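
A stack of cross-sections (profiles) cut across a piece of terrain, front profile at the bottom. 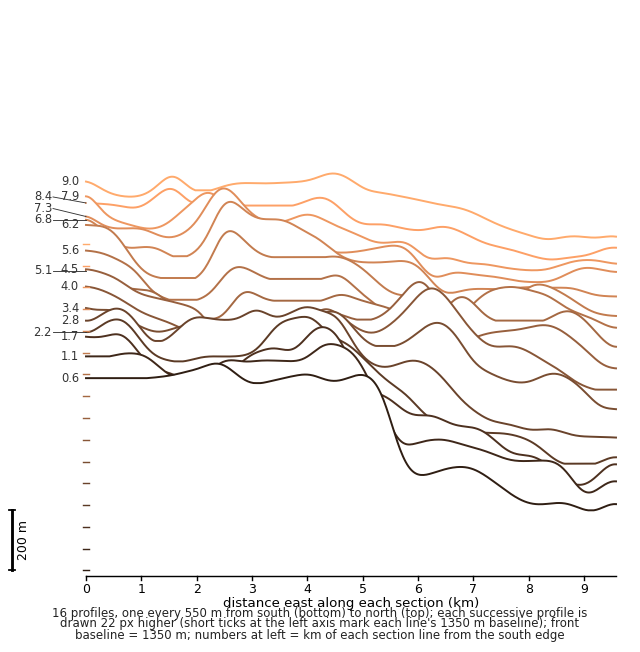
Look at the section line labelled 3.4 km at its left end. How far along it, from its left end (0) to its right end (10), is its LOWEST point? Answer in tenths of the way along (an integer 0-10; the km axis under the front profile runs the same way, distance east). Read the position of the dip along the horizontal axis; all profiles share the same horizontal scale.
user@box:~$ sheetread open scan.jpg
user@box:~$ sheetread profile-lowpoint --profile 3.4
10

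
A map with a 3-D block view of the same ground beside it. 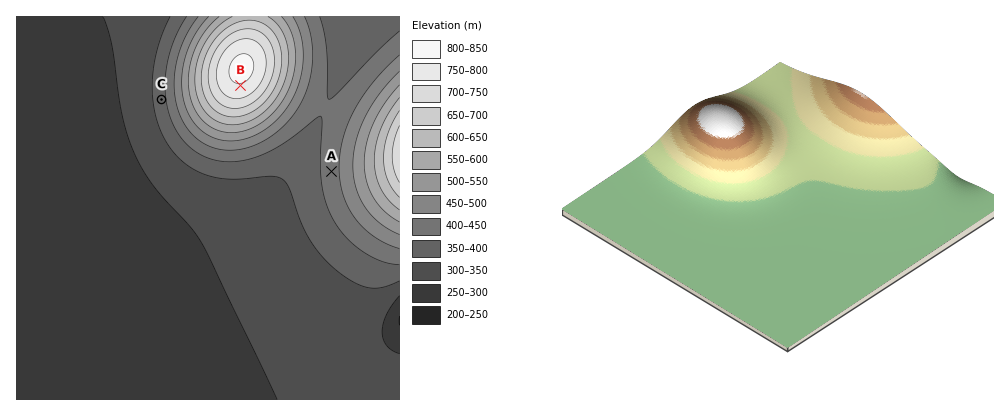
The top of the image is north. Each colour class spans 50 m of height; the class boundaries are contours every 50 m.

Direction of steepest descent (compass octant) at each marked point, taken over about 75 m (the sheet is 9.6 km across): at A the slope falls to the W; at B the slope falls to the S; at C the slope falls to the W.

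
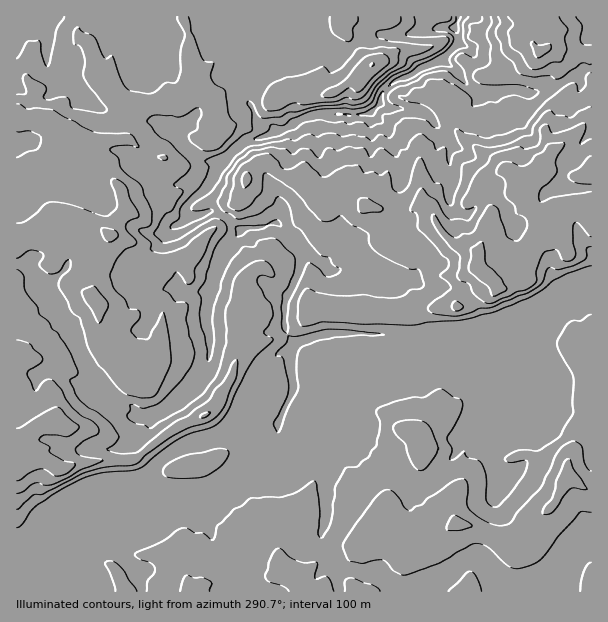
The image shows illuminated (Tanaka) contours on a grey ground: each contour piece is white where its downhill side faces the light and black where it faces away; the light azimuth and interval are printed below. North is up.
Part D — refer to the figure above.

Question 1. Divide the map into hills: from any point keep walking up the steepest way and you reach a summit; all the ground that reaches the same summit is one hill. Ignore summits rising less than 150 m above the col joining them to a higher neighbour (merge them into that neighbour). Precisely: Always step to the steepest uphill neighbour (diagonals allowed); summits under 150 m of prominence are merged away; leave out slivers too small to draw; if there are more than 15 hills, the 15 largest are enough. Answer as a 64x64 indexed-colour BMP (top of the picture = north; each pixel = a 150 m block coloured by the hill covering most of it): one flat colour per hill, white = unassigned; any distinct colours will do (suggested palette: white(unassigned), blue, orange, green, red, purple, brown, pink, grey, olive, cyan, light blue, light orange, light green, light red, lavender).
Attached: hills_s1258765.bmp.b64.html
<image width="64" height="64" href="data:image/bmp;base64,Qk12CAAAAAAAAHYAAAAoAAAAQAAAAEAAAAABAAQAAAAAAAAIAAATCwAAEwsAABAAAAAAAAAA////ALR3HwAOf/8ALKAsACgn1gC9Z5QAS1aMAMJ34wB/f38AIr28AM++FwDox64AeLv/AIrfmACWmP8A1bDFABEREiIiIiIiIiIiIiIiIiIiIiIiIiIiIiIiIiIiIiIiERESIiIiIiIiIiIiIiIiIiIiIiIiIiIiIiIiIiIiIiIRERIiIiIiIiIiIiIiIiIiIiIiIiIiIiIiIiIiIiIiIhERIiIiIiIiIiIiIiIiIiIiIiIiIiIiIiIiIiIiIiIiERESIiIiIiIiIiIiIiIiIiIiIiIiIiIiIiIiIiIiIiIRERIiIiIiIiIiIiIiIiIiIiIiIiIiIiIiIiIiIiIiIjMREiIiIiIiIiIiIiIiIiIiIiIiIiIiIiIiIiIiIiIiMzEzEREREiIiIiIiIiIiIiIiIiIiIiIiIiIiIiIiIiIzMzMRERETMiIiIiIiIiIiIiIiIiIiIiIiIiIiIiIiIjMzMxERERMzIiIiIiIiIiIiIiIiIiIiIiIiIiIiIiIiMzMzMREREzMzIiIiIiIiIiIiIiIiIiIiIiIiIiIiIiIzMzMzEREzMzMzMzIiIiIiIiIiIiIiIiIiIiIiIiIiIjMzMzMzMzMzMzMzMyIiIiIiIiIiIiIiIiIiIiIiIiIiMzMzMzMzMzMzMzMzMyIiIiIiIiIiIiIiIiIiIiIiIiIzMzMzMzMzMzMzMzMzMiIiIiIiIiIiIiIiIiIiIiIiIjMzMzMzMzMzMzMzMzMzMiIiIiIiIiIiIiIiIiIiIiIiMzMzMzMzMzMzMzMzMzMyIiIiIiIiIiIiIiIiIiIiIiIzMzMzMzMzMzMzMzMzMzIiIiIiIiIiIiIiIiIiIiIiIjMzMzMzMzMzMzMzMzMzMiIiIiIiIiIiIiIiIiIiIiIiMzMzMzMzMzMzMzMzMzMyIiIiIiIiIiIiIiIiIiIiIiIzMzMzMzM0REMzMzMzMzMiIiIiIiIiIiIiIiIiIiIiIjMzMzMzNERERDMzMzMzMyIiIiIiIiIiIiIiIiIiIiIiMzMzMzREREREQzMzMzMzMiIiIiIiIiIiIiIiIiIiIiIzMzMzNEREREREMzMzMzMyIiIiIiIiIiIiIiIiIiIiIjMzMzNERERERERDMzMzMzESIiIiIiIiIiIiIiIiIiIiMzMzM0REREREREMzMzMzERERESIiIiIiIiIhEiIiIiIzMzM0REREREREQzMzMzMRERERERESIiERERESIiIiIjMzMzRERERERERDMzMzMzEREREREREREREREREiIiIiMzMzREREREREREMzMzMzERERERERERERERERESIiIiIzMzNEREREREREQzMzMzMREREREREREREREREREiIiIjMzNERERERERERDMzMzMxERERERERERERERERERIiIiMzNEREREREREREMzMzMzERERERERERERERERERESIiIzM0REREREREREQzMzMzMREREREREREREREREREREiIjM0RERERERERDMzMzMzMxERERERERERERERERERERIiM0REREREREMzMzMzMzMzMREREREREREREREREREREREzREREREREMzMzMzMzMzMxERERERERERERERERERERETREREREREMzMzMzMzMzMzMRERERERERERERERERERERRERERERERDMzMzMzMzMzMxERERERERERERERERERERFERERERERERDMzMzMzMzMxEREREREREREREREREREREUREREREREREMzMzMzMzMxERERERERERERERERERERERRERERERERERDMzMzERMzERERERERERERERERERERERFERERERERERERDMzEREREREREREREREREREREREREREUREREREREREREERERERERERERERERERERERERERERERRERERERERERERBEREREREREREREREREREREREREREREzREREREREREREQRERERERERERERERERERERERERERETMzREREREREQzQzERERERERERERERERERERERERERERMzMzM0REREMzMzMREREREREREREREREREREREREREREzMzMzMzNDMzMzMzERERERERERERERERERERERERERETMzMzMzMzMzMzMRERERERERERERERERERERERERERERMzMzMzMzMzMzMREREREREREREREREREREREREREREREzMzMzMzMzMzMRERERERERERERERERERERERERERERETMzMzMzMzMzERERERERVRERERERERERERERERERERERMzMzMzMzERERERERERVVVREREREREREREREREREREREzMzMzMxERERERERERVVVVVVVVVRERERERERERERERETMzMzMRERERERERERFVVVVVVVVVERERERERERERERERMREzMRERERERERERFVVVVVVVVVVREREREREREREREREREREREREREREREREVVVVVVVVVVVURERERZmZmZmYRERERERERERERERERERFVVVVVVVVVVVURERZmZmZmZmYREREREREREREREREREVVVVVVVVVVVVVURZmZmZmZmZmYRERERERERERERERERVVVVVVVVVVVVVVVmZmZmZmZmZhEREREREREREREREREVVVVVVVVVVVVVVVZmZmZmZmZmERERERERERERERERFVVVVVVVVVVVVVVVVmZmZmZmZmYRERERERERERERERFVVVVVVVVVVREREVVWZmZmZmZmZhERERERERERERERFVVVVVVVVVVVERERERZmZmZmZmZm"/>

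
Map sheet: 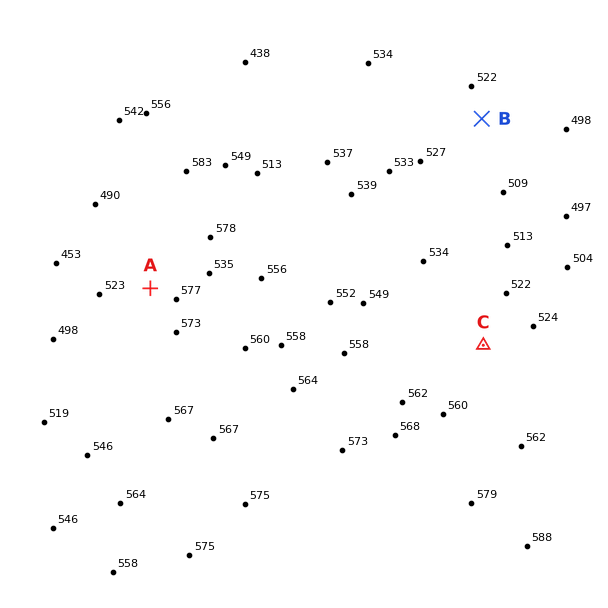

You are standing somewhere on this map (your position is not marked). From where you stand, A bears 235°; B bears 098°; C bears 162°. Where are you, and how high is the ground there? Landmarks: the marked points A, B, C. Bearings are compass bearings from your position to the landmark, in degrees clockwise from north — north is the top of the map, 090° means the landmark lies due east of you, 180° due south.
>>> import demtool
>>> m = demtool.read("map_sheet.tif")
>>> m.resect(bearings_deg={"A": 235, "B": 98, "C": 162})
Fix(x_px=407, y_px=108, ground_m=530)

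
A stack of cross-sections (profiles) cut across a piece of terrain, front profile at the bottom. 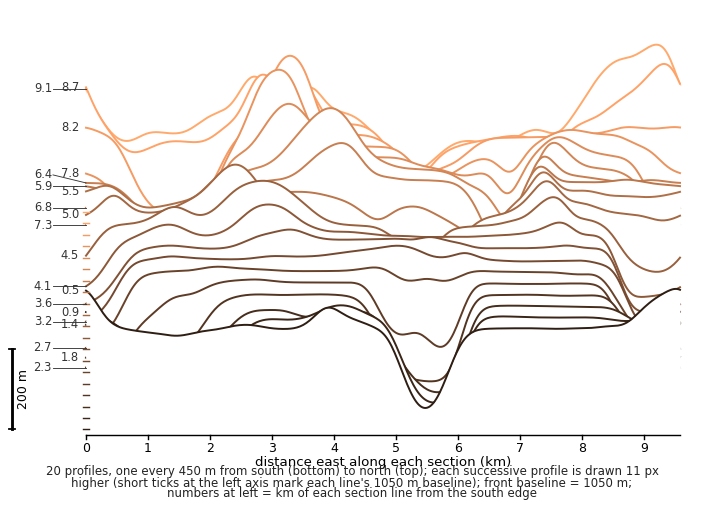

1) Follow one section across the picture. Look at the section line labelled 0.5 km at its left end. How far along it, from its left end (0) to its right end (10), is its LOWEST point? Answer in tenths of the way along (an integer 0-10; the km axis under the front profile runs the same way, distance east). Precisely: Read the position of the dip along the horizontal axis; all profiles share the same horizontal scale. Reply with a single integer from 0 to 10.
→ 6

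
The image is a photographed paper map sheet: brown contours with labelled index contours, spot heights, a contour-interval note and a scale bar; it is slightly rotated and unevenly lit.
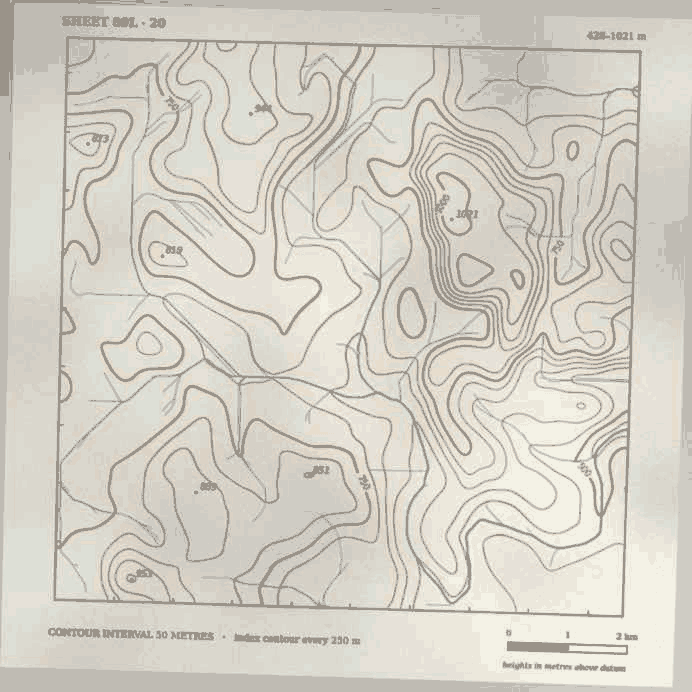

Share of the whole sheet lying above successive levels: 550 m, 95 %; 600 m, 88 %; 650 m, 80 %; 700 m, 66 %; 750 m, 41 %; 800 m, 23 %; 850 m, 12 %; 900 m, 6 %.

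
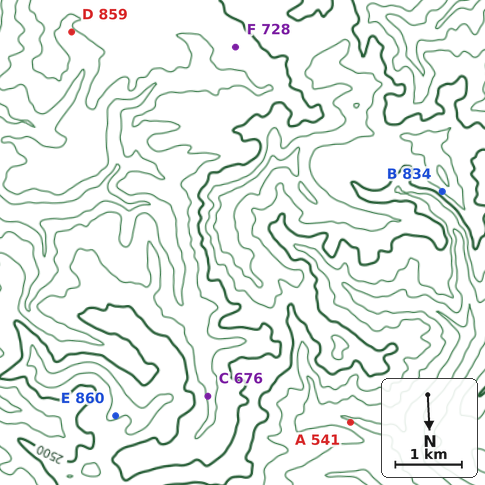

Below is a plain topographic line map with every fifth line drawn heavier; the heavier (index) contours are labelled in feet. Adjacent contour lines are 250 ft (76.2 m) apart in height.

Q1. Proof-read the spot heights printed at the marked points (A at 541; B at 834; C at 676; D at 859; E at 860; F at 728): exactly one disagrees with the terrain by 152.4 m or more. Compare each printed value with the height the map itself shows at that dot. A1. D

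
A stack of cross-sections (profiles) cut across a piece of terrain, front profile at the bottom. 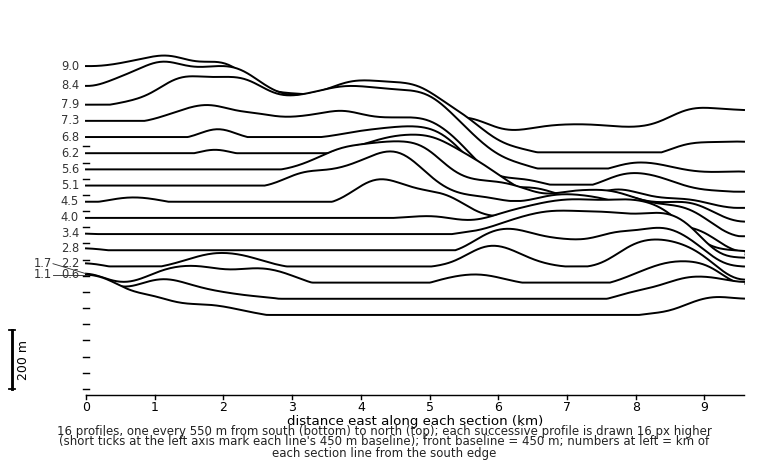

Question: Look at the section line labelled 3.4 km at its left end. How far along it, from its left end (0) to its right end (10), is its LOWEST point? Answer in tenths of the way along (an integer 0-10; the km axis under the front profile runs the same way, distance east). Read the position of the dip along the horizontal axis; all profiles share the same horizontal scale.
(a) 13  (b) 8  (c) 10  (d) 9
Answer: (c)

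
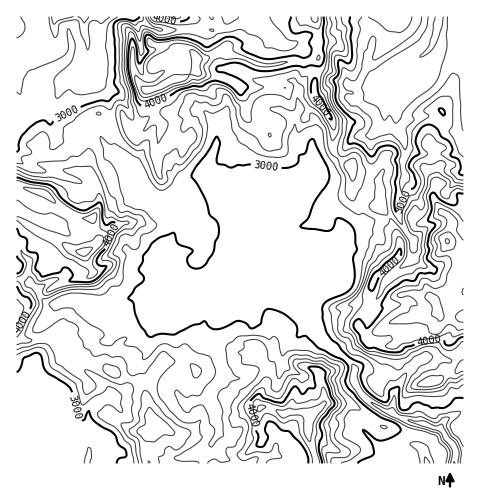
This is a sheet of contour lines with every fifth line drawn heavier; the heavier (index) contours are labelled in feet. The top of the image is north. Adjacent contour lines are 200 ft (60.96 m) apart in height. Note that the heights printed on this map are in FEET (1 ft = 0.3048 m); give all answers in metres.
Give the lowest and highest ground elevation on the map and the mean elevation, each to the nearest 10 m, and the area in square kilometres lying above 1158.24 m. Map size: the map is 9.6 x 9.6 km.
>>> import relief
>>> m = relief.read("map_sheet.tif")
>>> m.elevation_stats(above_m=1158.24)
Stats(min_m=630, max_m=1470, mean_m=1010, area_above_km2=18.7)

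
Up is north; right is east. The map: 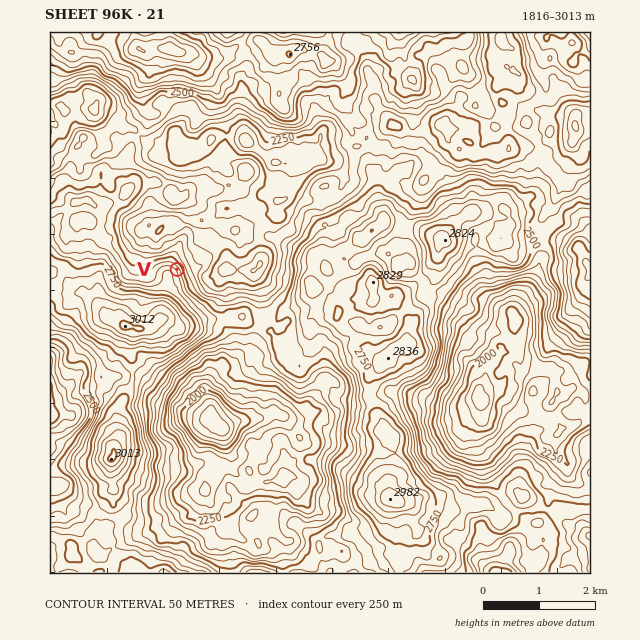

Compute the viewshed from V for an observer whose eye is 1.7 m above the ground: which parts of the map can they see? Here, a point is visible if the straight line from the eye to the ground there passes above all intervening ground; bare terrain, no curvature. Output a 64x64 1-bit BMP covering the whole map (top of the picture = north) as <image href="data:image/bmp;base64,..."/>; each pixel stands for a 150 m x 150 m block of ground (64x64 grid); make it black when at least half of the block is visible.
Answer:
<image width="64" height="64" href="data:image/bmp;base64,Qk0+AgAAAAAAAD4AAAAoAAAAQAAAAEAAAAABAAEAAAAAAAACAAATCwAAEwsAAAIAAAAAAAAA////AAAAAAAAAAAAAAAAAAAAAAAAAAAAAAAAAAEAAAAAAAAAAAAAAAAAAAAAAAAAAAAAAAgAAAAAAAAAAAAAAAAAAAAQAAAAAAAAAB8AAAAAAAAAP4AAAAAAAAA/gAAAAAAAAD+AAAAAAAAAf8AAAAAAAAB/gAAAAAAAAD4AAAAAAAAAPwAAAAAAAAB/AAAAAAAAAD8AAAAAAAAAHgAAAAAAAAAOAAAAAAAAAAwAAAAAAAAADAAAAAAAAAAMAAAAAAAAAAwAAAAAAAAUHgAAAAAAABw/AAAAAAAABj+AAAAAAAAOOAAAAAAAAA5gAAAAAAAELsAAAAAAAf5/wAAAAAAA///EAAAAAAB//gAAAAAAAD/+AAAAAAAAP/4EAAAAAAB//gQAAAAAAe/+AAAAAAAB/34AAAAAAAH//wAEAAAAAf//GAYAAAAA//+UAAAAAAf8X74AAAAAH/c+dgAAAAD//542AAAAAP//H34AAAAAfH9/ngAAAAAwA/8OAAAAAAADAw4AAAAAAAADHAAAAAAAAAv8AAAAAAAAD/QAAAAAAAAP/AAAAAAIAH/wAAAAADz//fgAAAAAd//x8HAAAAB3/+Dg9AAAAP//4PD8AAAB//fg8PBAAAP/++Hh4EAGB//78cHAAH5////5gcAA/P5/gccBwAD93gABgAHAAPn2AAAAAeQAaw=="/>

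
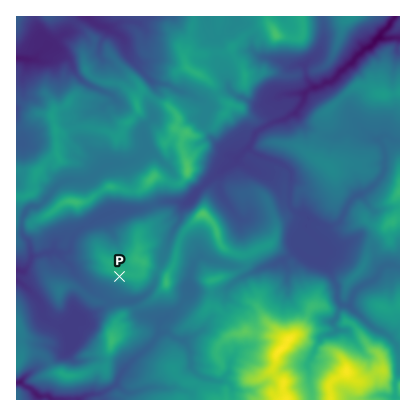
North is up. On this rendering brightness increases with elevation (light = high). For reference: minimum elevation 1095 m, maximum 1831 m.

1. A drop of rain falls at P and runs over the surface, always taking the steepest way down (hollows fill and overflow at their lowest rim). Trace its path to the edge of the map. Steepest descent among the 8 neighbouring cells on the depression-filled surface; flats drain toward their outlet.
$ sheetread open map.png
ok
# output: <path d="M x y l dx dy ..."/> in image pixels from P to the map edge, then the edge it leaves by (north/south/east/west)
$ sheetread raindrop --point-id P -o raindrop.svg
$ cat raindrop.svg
<path d="M120 276l0 6-14 14-6 0-10-6-16-16-2-6-14-16-4 0-4 0-2 0-4 0-6 4-4 0-2 0-4 8-6 8-6-2"/>
exit: west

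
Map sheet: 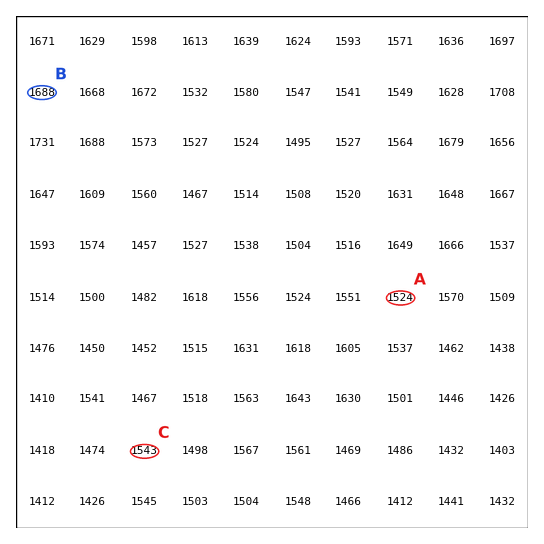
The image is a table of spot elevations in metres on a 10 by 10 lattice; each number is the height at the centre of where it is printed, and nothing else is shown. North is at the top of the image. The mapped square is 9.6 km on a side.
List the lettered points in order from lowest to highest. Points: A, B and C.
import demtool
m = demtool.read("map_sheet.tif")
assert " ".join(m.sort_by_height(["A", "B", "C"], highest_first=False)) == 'A C B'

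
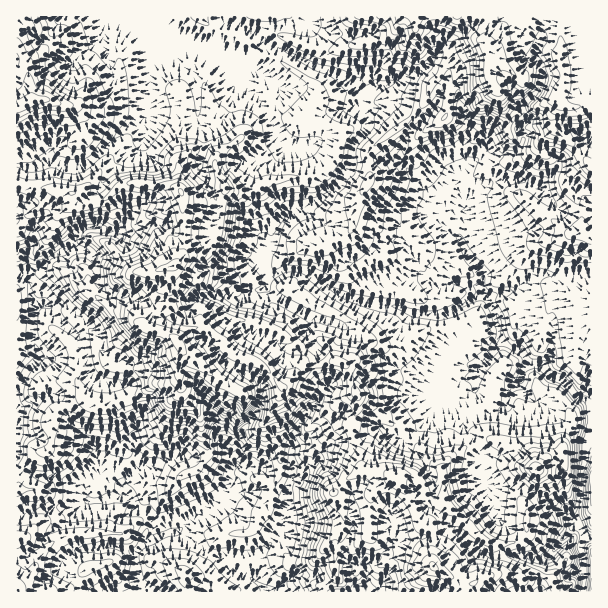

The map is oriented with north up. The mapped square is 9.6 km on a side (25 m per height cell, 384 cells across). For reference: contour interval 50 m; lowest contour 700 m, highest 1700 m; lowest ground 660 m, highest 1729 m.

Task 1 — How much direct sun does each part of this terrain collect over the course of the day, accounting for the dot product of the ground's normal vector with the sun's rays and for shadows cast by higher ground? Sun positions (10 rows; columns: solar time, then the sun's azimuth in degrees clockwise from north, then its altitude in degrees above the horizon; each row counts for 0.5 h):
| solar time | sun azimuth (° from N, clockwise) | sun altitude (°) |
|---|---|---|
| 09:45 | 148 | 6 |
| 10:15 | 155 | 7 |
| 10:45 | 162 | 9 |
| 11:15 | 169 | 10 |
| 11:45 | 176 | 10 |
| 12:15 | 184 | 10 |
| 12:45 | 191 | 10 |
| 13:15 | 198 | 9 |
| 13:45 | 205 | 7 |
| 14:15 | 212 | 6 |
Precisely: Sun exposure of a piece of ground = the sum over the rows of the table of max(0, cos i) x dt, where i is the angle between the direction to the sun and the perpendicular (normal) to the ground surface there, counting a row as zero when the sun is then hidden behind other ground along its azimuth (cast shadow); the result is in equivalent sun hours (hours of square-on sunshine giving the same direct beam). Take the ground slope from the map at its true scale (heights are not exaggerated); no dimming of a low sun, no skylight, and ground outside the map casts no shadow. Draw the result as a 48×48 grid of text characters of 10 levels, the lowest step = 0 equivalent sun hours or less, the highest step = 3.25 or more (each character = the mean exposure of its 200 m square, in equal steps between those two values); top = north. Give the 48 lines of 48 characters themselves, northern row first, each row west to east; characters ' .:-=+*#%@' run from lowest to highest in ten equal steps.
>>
-.    ....:::-=-..-+==::::-*%%#+*=*%%*-..::-::::
.:  .    .::::-==:  ::   ..:.::#=***#-   .--:.::
.  ..     .:::.:::-: .==. .:=+#*%##*-+=...:: .::
.       ...... .....:. .=###*#*#@%-.-=-::. :-..:
.       ..      ....:::.  -*++=*+= :--::-. .--::
        ..        ....::.  .---:...=-:=:.*+. .:.
                    .......... ...=:-+#*=##  ::.
-#%*--:             .....::  .. .-=.:*#@@%=+*-:=
@%##*=-:            .:.::.      .+.:=*@@@#*+*@@@
#**++-::            .:--::...  :*:*@@**#*:=-+-+#
==--:-:           :-:.:-::.-. =#=#@%*=+=*#.=@%: 
=:  ..           .::.   ...::-===+=====:--=#+#+ 
                .         =:.   -=---:.:-+*##:+=
                     .:--==  .::.--:::--:.:+-:+#
+--:..  -*##=:  .-:-=*##%*. .++=-::::-:..   :=-*
-:==-::==-:.:=:..=#*#+==-  :-==--:::::::-+-  =--
=*+=%@%*-. .:---.-=+==:  ..:----..:::::::-+-  ..
:#+#%+       .::.--:-:    .:--::...:::::::-=-   
%**%-::       ..:=-...    .-=--::....-::::..:-+=
#=%:  :+        ++.   .:-=++=-..:-::.:-:::-+####
##-          .+*=.    .=*+-:--=-::::: =----++**#
:--=.  ::-++++-.:        :-=--::::::==:-:-=:::::
.-+*+. .*##*+++=.          .:.:..... .:=+-.::.  
.-=+#%= .  --=         .     .-=-:::-: ...::::..
:. .:#@*:   .                   .:--    -:::::::
::. -:=**=                          ..:..-::::::
::-:.-.-*%@#-  ..    .         . ::::.:: ==:-:::
:.=-:.:.*#@%+-  ..       .   :::--::....  :--:::
=..:..-.:=+-=+-. .:.      . . :--::..::    :.::-
-    .-*+=::-=%+   =+   -#@+--........  ..   --=
: :::  :---:-++@*:  += ===-:  :  ..... ..     :=
:=:.:.   .#%++=#@%*:=-***=.-::      .. ..      =
:.  -=--=#@*%@#=@@@@=*%%+.-+#=        ..       .
:..-+#%@##++@@@+#@@*:@%+.=-.-                 .:
.:---*%##*-=%@%##@@=%@%==---.                 ::
. .::-+++-=#%###:##%@#-=--..          .:.     ..
.--===-==-+*=::===+##+::-:           ....    :. 
.*##*=-:-=::   -+-:.:-:::           :....:..:=: 
  .---::-:...:+*=:::.:--.  .=-:.:. .   ..=%@*+=.
::::...::---:*#*+::-:-:....--.+#--        .###-.
+++:      -=**+=:.. .-::=++---===:::       .-+-.
           =+=-.  ..::::-==-:--:-. -=     .. :::
  .       -:..     .--:...:-::::::. .:    :-=. :
:: .=++++*:    .:-===: .  -=:--:..        --.   
= :=-    -      -===-. ..=++%%+:.       .::.    
  :.   .::-:.    :::-:::+#-*==-=...          .-.
 :. .-=*=:-=-::.  .--=+:::+-###=++#=.  .:. :   .
.:  .-++*--=*+-==.  -=-=-:@#*==:+##*+--*+***=.::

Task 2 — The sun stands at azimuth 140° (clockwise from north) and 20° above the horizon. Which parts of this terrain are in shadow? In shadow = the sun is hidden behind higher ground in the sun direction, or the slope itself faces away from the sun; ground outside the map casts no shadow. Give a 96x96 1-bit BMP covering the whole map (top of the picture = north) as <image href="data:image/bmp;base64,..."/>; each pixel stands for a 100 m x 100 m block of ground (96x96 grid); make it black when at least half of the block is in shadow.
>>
<image width="96" height="96" href="data:image/bmp;base64,Qk2+BAAAAAAAAD4AAAAoAAAAYAAAAGAAAAABAAEAAAAAAIAEAAATCwAAEwsAAAIAAAAAAAAA////AAAAAAAAAAAAAAAAAAAAAAEAAAAAAADwAQAAAAMAAAAAAAPgAAAAAAsAAAAAAAOAAIAIAMMAAAAAAAAAgMAPj8MAAAAAAAPIAPgPn+MAB4wAAAPAAPgAAPMAAwwAAAfgAPAAAHcMAAAAAAfwgHAAAHMGAAAAAAfwgAAA4B6DwAAAAA/4AAAAAAwA4AAAAA/4AAAAAAMAABAAAA/wAAAAAAIAAAAAAA/gAAAAAAYAAAAAAA/AAAAAAAcAAAAAAA/AAAAAAAcAAAAAAA/wAAAAAAcAAAAAAAf4AAIAAAcAAAAAAAf8AAIAAAMAAADAAAf+AAAAAAMAAADgAAf/AEAABAeAAAB4AAf/B+YAPgfAAAAAAAf/B+8APgPAAAAAAAf/B4+Af4HgAAAAAAf+Bw+Af+DgAAAAAAIAAAAAf/DAAAAAAgAAAAAAf+DAAAAAAwEAAAAA4cBgAAAAAYGAAAAAAABgAAAAAcDAAAAAAABwAAAAAMBgAAAAAAA4AAEAAGAwAAAAAAQAAAHAAGAQAAAAIADAAAgAAGAPAAAAEADgAAwAAGAPAAAAHGBgAA+AAAACAAAADMBwAA+AAAAAAAAADgA4AA+AAAAAAAACDgAIAAwAAAAwAAADAEAAAAOAAAM8AAABgEAAAAOAAAA4AAABwAAAAAAAAAACAAAAAAAAAQAAAAAwAAAAAAAAAAAgAABwAAAAAAAAAAAgAABAAAAAQAAAACAEAPAAAD+AQAAAAGAED+AAAAHgAAAAAOQEH4AAAAB4AAAAAfAH3gAAAAAcAAAAAeAHAAAAAAAAwAAAA4AAAAAAAAAAAAAAAwAAADAAAAAAAAAABwAAADwAAAACAAAAB+AAAA4AAAAAAAAGx/4AAAAAAAAAAAAH//8AAAAAAAAAAAAB//8AAAAAAAAAAAAQ3/8AAAAAAAAAAAAAD/8AAAAAAAAAAAAAP//AAAwAAAAAAAAAP//AAAQAAAAAAACAD/+AAAAAAAAAAAAAADgAAAAAAAAAAAAAAA4AAAAAAAAAAABAAAeAAAAwAAAAAAAAAAAAAAAIAAAAAAAABgAAAAAOAAAAAAAA54AgQAAHAAAAMAAf8//wwAADwAAAIEAZ+//gAAADwAAAAGAA/f/gAAABwAAAADAADf/BgAAAgAAAADAABf/hgAAAAAAAAAAAAP/xgAAAwAAAGAAAAB/9wAAA4AAADAAAAA/7wAAA8EAADgAAAAAAAAAAeCAABwAAAAAAAAAAODgABgAAAAAAAAAAEBwABwAAAAAAAAAAAA4AAQAAAAAAAAAAAAcABAAAAAAAAAAAACMIBwAAQAAAAAAAADEAB4AIYAAAAAAAADAwA4AAYAAAAAAAADg4A8AAIAAAAAAAADg4AcAAAAAAAAAAADw8AYAAAAAAAAAAAA48AYAAAAAAAAAAAAY8AAAAAAAAAAAAAAI4AAAAAAAAAAAAAAAwAQAAAAAAAAAAAQAAAIAAAAAAAAAAAIA4AAAAAAAAAAAABEA8AAAAAAAAAAAAAAAYAAAAAAAAAAAAAAAAAAA="/>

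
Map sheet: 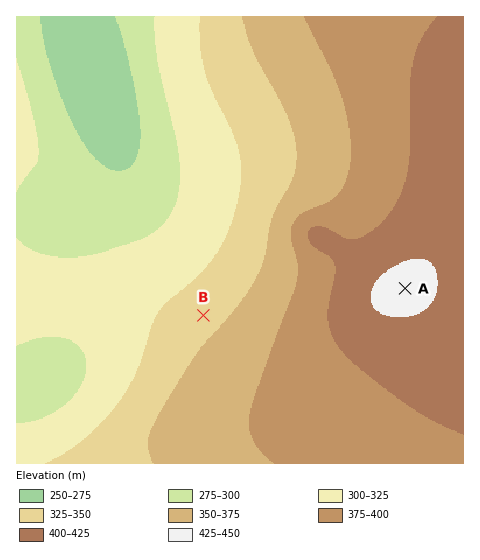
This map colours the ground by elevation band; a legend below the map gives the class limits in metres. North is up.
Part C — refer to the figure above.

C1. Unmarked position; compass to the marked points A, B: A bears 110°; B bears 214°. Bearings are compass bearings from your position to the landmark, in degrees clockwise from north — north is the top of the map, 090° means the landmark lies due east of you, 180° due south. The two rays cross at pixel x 258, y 235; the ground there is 340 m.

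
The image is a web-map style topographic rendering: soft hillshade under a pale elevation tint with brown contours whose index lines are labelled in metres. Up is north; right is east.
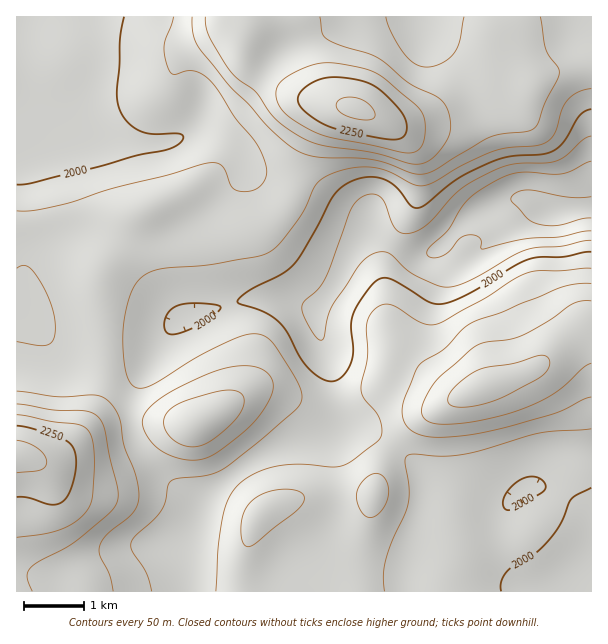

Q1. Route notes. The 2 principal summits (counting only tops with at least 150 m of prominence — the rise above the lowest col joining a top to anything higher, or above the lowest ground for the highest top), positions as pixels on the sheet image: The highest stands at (356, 108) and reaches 2309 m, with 246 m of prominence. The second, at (482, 387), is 2221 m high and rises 180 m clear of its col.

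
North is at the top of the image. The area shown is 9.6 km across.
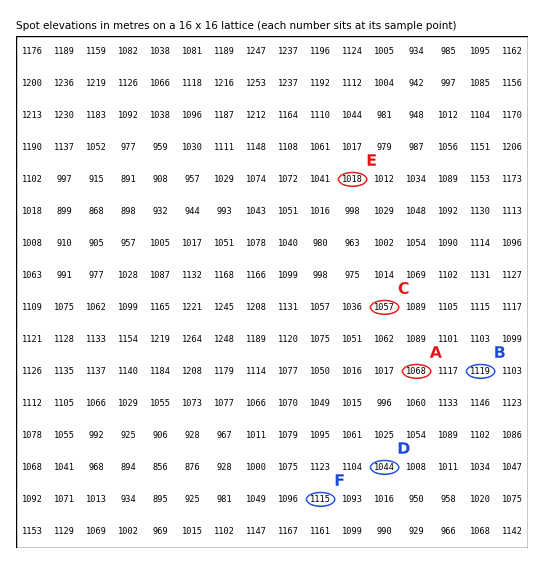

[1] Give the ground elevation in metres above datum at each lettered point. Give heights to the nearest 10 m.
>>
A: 1070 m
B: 1120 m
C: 1060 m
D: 1040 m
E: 1020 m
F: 1120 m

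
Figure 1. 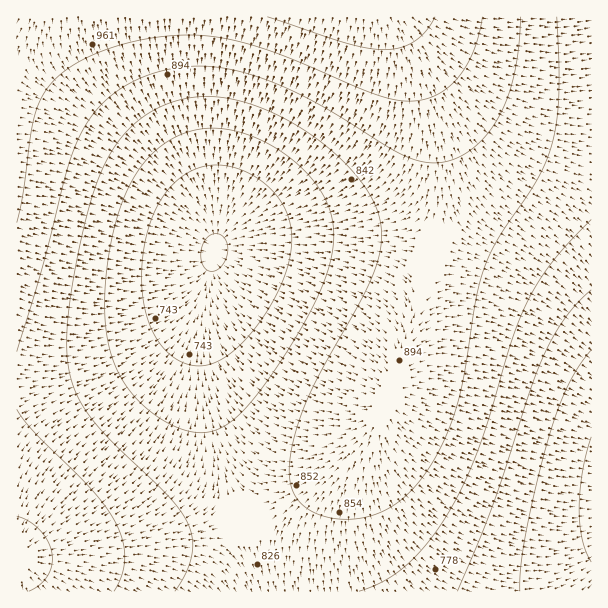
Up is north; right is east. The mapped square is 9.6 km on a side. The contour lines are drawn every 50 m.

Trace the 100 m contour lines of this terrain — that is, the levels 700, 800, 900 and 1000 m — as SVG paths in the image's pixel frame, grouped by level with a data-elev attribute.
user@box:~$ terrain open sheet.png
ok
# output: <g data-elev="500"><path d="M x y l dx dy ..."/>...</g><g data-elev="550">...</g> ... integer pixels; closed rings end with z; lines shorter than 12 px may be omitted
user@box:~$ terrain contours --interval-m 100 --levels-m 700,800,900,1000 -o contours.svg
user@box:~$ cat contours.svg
<g data-elev="700"><path d="M520 591l1-25 5-33 11-50 12-46 9-29 10-22 11-20 12-16"/><path d="M209 271l-5-4-2-4-1-14 6-12 5-3 6 0 4 2 5 6 1 6-1 7-3 8-5 5-6 3z"/></g><g data-elev="800"><path d="M359 591l25-10 21-15 21-22 20-27 16-30 15-35 13-36 22-75 15-38 11-21 14-20 39-43"/><path d="M195 432l-19-5-21-12-18-16-15-19-9-20-6-22-2-26 0-30 5-34 8-33 10-26 13-22 17-18 18-12 21-7 22-2 21 4 23 9 22 13 19 16 14 16 10 18 5 18 0 21-6 29-12 31-22 39-29 43-19 24-17 15-16 7z"/></g><g data-elev="900"><path d="M114 591l8-16 3-17-2-18-8-18-9-15-12-15-60-60-17-23"/><path d="M17 352l24-79 24-95 9-29 9-19 10-16 12-13 15-12 26-13 28-8 30-2 30 4 33 10 35 15 29 16 56 36 18 9 20 6 19 0 17-6 15-10 13-14 11-17 8-20 7-23 4-25 2-30"/></g><g data-elev="1000"><path d="M267 17l81 27 20 4 16 2 17-2 13-7 12-10 9-14"/></g>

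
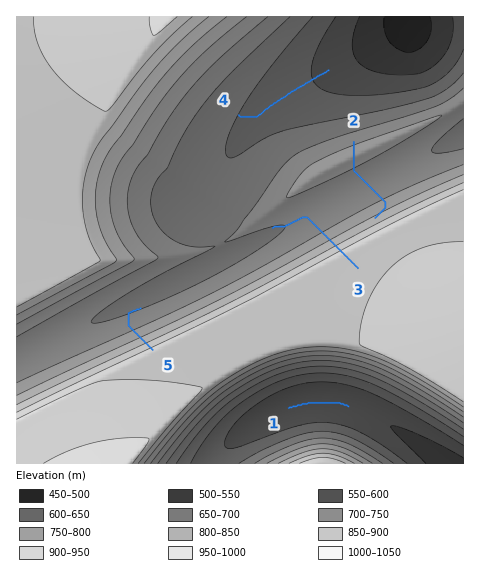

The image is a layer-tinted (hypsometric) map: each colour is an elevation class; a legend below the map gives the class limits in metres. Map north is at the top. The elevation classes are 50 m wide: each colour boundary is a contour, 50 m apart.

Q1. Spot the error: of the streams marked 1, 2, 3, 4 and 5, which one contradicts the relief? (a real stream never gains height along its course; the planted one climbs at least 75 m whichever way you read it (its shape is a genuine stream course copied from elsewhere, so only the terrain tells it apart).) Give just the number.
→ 2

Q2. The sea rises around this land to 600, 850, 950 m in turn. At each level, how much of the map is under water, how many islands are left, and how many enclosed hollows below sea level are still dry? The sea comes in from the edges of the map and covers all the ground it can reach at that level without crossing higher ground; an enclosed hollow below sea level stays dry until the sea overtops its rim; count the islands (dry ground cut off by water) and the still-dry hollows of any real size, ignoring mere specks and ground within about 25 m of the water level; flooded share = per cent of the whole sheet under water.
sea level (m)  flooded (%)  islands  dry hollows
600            10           0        0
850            59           0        0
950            84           0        0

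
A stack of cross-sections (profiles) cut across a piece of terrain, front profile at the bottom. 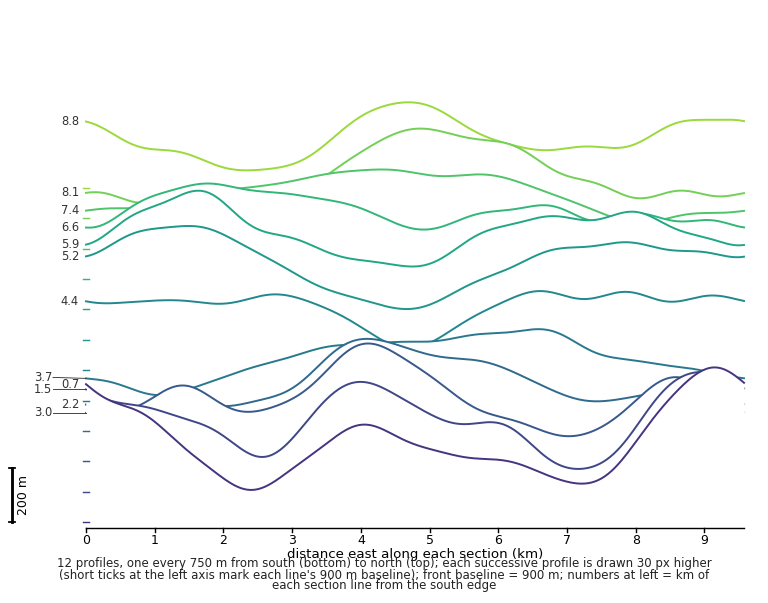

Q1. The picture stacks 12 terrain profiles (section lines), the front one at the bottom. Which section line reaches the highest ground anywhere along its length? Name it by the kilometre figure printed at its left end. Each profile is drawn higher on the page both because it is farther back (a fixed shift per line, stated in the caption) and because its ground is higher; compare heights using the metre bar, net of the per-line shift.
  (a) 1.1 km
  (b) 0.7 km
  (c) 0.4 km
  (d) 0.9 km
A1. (b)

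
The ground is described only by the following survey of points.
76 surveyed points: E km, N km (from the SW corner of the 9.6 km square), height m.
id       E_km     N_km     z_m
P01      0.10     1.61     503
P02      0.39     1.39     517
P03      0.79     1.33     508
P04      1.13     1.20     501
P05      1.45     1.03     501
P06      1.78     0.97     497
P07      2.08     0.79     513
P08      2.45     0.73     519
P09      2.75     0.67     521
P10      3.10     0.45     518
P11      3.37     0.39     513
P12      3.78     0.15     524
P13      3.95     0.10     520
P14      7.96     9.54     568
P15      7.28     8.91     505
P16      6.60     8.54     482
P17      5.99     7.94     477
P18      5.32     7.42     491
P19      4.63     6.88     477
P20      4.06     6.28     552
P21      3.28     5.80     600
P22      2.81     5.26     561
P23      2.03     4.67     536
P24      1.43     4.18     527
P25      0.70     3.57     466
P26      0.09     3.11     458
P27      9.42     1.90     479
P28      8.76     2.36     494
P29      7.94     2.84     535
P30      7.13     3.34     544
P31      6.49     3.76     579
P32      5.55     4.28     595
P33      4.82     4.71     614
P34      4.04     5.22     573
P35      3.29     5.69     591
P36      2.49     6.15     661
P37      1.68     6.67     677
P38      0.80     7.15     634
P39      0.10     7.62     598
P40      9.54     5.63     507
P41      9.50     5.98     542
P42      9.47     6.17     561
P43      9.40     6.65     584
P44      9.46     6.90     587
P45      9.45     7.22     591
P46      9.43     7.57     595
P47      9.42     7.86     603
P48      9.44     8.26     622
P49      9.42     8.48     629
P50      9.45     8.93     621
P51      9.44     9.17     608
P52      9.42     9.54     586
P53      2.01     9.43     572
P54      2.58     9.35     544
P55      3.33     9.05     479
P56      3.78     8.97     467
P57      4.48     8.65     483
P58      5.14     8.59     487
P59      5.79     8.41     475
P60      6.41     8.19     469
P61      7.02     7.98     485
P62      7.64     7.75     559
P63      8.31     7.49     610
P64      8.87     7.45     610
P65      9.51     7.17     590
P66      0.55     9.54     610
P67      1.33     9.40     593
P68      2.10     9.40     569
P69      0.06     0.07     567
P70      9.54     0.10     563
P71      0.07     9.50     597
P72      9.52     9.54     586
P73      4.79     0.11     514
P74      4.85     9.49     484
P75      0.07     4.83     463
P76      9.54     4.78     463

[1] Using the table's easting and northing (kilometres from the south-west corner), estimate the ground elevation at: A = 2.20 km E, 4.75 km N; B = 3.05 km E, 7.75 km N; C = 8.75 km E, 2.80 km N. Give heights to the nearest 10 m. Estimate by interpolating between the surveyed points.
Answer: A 540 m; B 510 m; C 470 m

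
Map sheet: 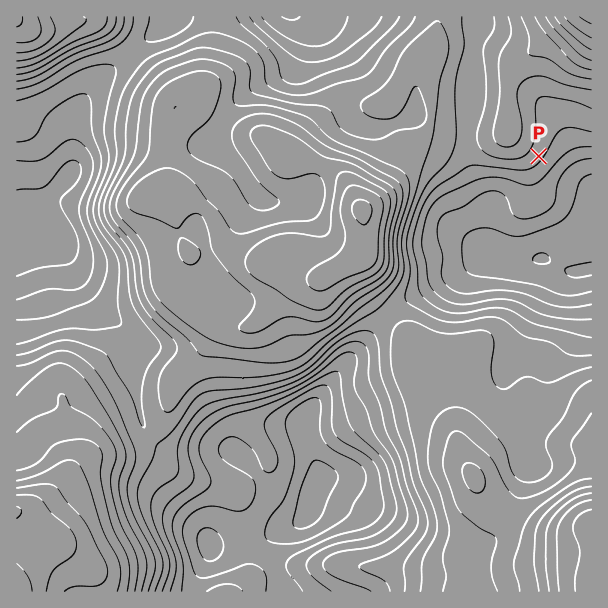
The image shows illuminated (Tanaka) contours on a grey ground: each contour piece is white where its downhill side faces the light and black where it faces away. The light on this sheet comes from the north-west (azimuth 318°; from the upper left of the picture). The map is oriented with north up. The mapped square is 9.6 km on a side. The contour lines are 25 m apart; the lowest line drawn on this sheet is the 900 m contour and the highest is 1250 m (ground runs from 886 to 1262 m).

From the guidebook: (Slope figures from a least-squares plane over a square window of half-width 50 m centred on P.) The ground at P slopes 6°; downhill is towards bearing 125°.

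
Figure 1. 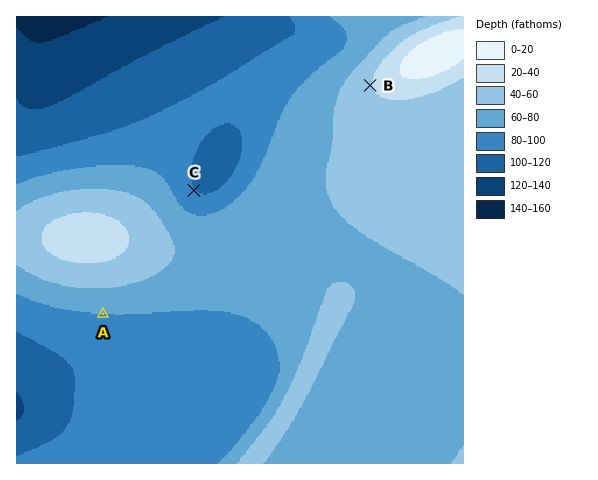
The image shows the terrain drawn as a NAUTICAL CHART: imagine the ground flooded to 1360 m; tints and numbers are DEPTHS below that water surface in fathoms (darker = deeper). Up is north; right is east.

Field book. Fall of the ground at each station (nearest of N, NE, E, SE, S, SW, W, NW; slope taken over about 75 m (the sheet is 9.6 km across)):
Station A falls S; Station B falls W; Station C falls NE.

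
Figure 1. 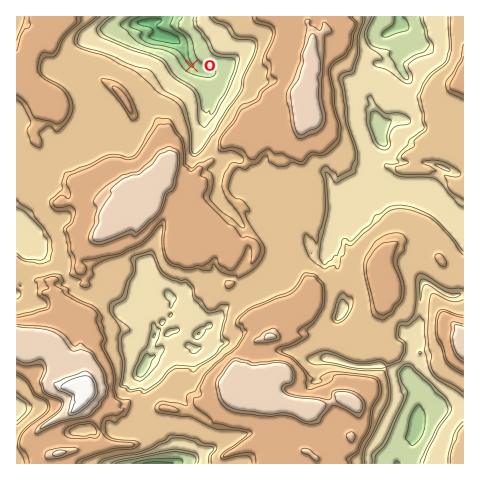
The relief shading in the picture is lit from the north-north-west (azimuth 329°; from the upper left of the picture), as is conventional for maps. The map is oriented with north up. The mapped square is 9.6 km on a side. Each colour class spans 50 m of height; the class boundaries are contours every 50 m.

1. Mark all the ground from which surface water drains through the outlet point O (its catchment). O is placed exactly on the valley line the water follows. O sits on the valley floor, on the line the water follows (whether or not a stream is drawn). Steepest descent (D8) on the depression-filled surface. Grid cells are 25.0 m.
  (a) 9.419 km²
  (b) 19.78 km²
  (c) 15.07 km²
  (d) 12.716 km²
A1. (a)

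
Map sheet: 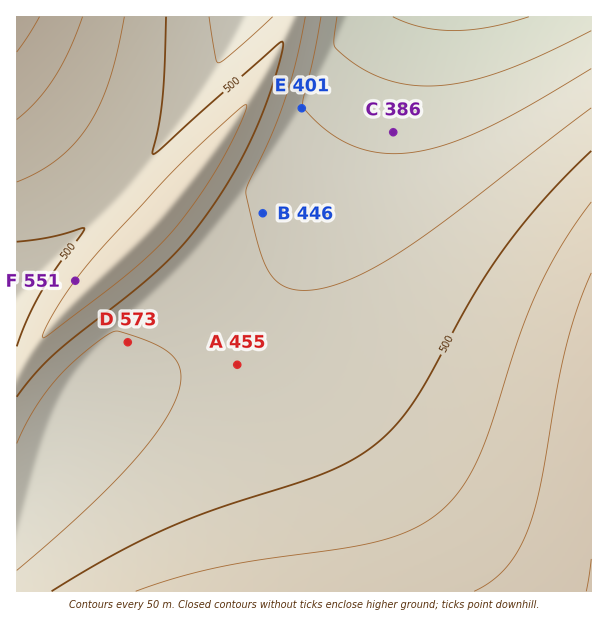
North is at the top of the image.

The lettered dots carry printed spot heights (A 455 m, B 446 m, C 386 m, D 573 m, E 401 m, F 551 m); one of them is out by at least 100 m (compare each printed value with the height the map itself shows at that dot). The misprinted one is D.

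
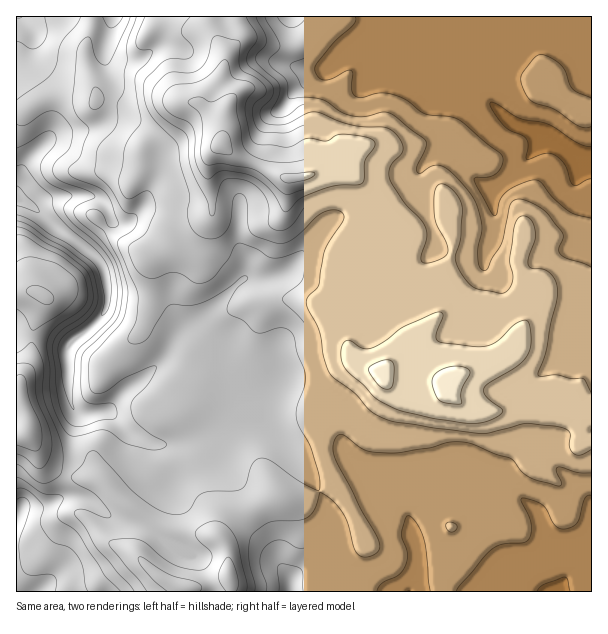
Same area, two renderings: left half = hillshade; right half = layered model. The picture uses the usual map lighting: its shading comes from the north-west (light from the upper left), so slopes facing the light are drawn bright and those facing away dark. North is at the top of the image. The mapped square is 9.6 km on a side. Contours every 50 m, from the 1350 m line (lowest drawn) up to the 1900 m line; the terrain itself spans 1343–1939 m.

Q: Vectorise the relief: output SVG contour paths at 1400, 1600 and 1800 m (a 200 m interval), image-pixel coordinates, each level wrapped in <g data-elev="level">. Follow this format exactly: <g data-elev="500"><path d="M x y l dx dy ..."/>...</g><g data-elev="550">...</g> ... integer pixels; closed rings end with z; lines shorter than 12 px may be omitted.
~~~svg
<g data-elev="1400"><path d="M537 591l6-6 21-8 4 2 2 12"/><path d="M591 179l-13 6-5 0-3-4-6-17-6-7-6-3-7-1-19 6 2-13-1-6-5-5-11-4-7-5-9-12-5-10 2-2 5 2 24 15 28 6 29 18 13 4"/><path d="M17 166l6-1 3 2 12 16 13 12 3 14 4 7 13 13 24 20 10 12 5 12 1 15-1 16-5 10-3 1 2-19-4-21-6-11-26-20-18-10-20-14-13-5"/></g><g data-elev="1600"><path d="M255 591l0-7-6-27 0-14 2-7 10-9 9-5 29-2 9-3 7-8 5-16 12 7 11 13 5 11 6 24 3 6 5 3 6 0 6-2 5-4 1-6-3-9-16-26-27-54 0-13 2-6 3-2 6 1 18 13 14 3 24 0 30-4 21-6 16 1 27 11 15 4 13 15 8 5 27 8 3-1 1-2-6-12 0-3 2-1 20 6 13 0"/><path d="M449 531l3 1 3-1 2-3 0-3-5-3-5 1-1 4z"/><path d="M17 464l5 3 14 14 9 2 8-3 8-6 2-16-3-20-16-40-1-11 1-19-3-12-5-9-4-5-15 11"/><path d="M17 309l7 6 8 15 3 0 33-22 8-9 2-9-1-8-3-5-18-14-26-6-6 1-7 4"/><path d="M591 267l-30-12-2-6 4-12-2-6-18-21-13-8-11-3-6 2-3 3-9 40-9 14-4 11-3 2-3-1-3-6-1-12 4-27-6-22-15-21-17-15-10-2-14 8-3-1 0-7 9-19-1-6-30-24-6-3-8-1-16 5-11-1-12-3-15-11-6-3-13-2-17 2-3-1 0-14-2-4-14-12-3-5 0-4 10-9 1-5-15-28"/><path d="M91 108l4 2 4-2 5-7-1-8-7-6-3 1-3 8-1 8z"/><path d="M136 17l-9 27 0 16-3 12 0 17-7 15 0 19-4 8-15 16-3 23 2 6 14 14 12 20 5 3 7 1 2 4 0 6-3 4-15 11-2 4 21 53-2 24-8 16 0 5 3 2 4 1 11-4 19-31 5-4 19 1 14-4 24-13 15-12 5-1 0 3-10 9-5 8-4 9-1 6 4 4 13 6 8 9 5 3 6 0 12-4 7-1 6 2 5 5 4 18 7 16 1 8-1 10-7 20 0 12 2 7 12 23 7 24 2 12-2 6-19-10-29-20-10-3-5 2-3 4-6 19-4 6-8 2-30 1-6 5-11 15-7 2-7 0-14-4-18-12-12-10-31-35-3-2-5 0-3 4-5 10-10 9-1 5 5 4 20 12 12 14 3 7-6 2-24-9-5 1-1 5 11 13 11 21 37 42"/></g><g data-elev="1800"><path d="M466 423l20-1 10-5 6-4-1-5-15-12-2-7 5-6 28-17 10-10 3-8 1-9-1-13-3-6-5 1-6 2-19 19-14 5-39-4-7-2-1-3 0-5 7-18-3-3-8 2-28 13-19 14-13 7-9 0-13-8-6 3-3 11 3 12 4 6 15 13 15 15 24 11 32 8z"/><path d="M285 212l5-2 11-12 20-8 15-5 21 0 5-2 2-4 1-18 9-14 0-6-9-4-23-3-6 1-10 6-20-2-18 8-33-4-5-6-5-27 2-9 8-11 0-3-6-5-12-3-4-2-5-14-3-3-3 1-11 13-9 6-10 3-16 2-8 4-5 7 0 9 8 9 17 8 4 4 3 9 0 26 8 15 6 3 9-7 7-1 18 2 9 3 9 6 9 7 12 21z"/></g>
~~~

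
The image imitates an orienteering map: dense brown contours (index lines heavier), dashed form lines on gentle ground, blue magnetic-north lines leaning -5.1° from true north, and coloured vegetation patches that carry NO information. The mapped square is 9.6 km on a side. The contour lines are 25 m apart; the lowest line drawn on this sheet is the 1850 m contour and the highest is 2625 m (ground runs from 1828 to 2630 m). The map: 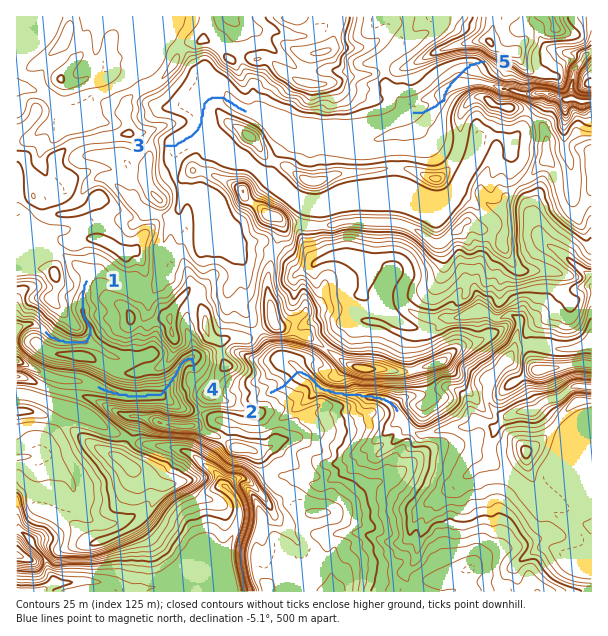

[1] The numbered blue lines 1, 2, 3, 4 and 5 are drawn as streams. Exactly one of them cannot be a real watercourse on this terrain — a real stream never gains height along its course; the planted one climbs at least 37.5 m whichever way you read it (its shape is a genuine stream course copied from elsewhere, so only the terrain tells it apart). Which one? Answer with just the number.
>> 5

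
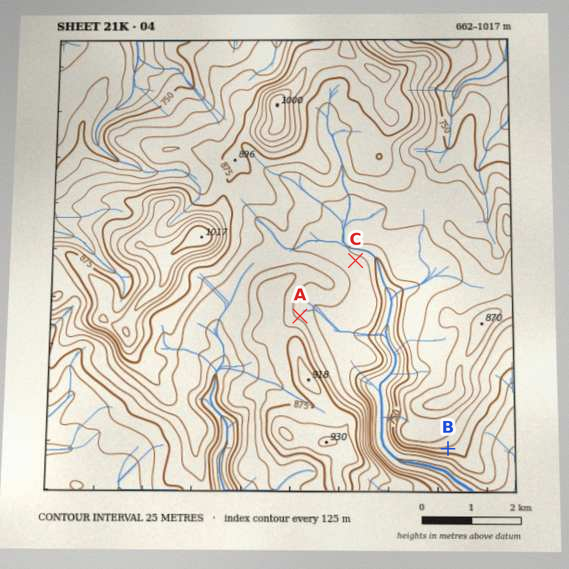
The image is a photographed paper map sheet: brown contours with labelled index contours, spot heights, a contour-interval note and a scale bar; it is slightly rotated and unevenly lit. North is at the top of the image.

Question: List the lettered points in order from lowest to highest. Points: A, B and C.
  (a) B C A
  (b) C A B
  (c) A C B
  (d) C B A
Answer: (a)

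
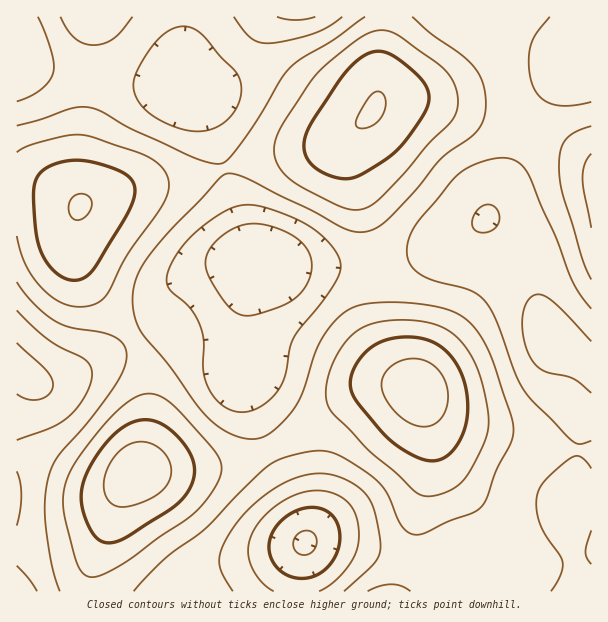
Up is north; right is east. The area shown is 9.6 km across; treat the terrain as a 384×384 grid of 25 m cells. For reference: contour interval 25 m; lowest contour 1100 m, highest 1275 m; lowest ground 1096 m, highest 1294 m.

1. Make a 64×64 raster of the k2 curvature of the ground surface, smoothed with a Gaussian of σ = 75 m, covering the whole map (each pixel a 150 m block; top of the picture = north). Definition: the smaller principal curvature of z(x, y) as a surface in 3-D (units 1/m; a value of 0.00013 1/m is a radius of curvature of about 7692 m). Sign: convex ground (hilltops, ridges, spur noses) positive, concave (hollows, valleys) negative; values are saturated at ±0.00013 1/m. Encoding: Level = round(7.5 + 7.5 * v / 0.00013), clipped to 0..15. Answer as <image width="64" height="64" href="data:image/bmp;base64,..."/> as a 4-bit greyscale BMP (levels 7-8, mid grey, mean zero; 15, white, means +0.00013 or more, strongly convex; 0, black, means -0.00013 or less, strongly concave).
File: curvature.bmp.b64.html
<image width="64" height="64" href="data:image/bmp;base64,Qk12CAAAAAAAAHYAAAAoAAAAQAAAAEAAAAABAAQAAAAAAAAIAAATCwAAEwsAABAAAAAAAAAAAAAAABEREQAiIiIAMzMzAERERABVVVUAZmZmAHd3dwCIiIgAmZmZAKqqqgC7u7sAzMzMAN3d3QDu7u4A////AAAVmpl2VEVmVEVnd3ZDIRAAE1VVQyIjMyIjVniJh3ZCESWKmGVDM0RERVZmZUMQAAATMzMhESMzMjVoiZmHZUIiNYmHZUQzMzMzREREMhAAAAIiIQABIzQyNniZqXZlQzM1eHZmZlQyISIiIzIhAAAAAREQAAEjNDNFZ4mZdlQzM0VmZmd4dlMhERESERAAAAAAEREAEjMzMzRWeIh2VDM0RFVmeJmHZUMiIiIRAAAAAAASIiI0REQzNEVnd3VEMzNEVWeJmYdmZUMzMyIQAAAAABM0RWZmVUMzRVZ3ZUMzIzRWeImYd2Z3ZVVUQyEAAAAAAkVWeHdmVERFVmZlQyIjNFeJmYd2d4h3d3ZUQyIQAAABNFeIh3dlREVWZmVDIhJFaJqph3eJqYd3d2ZUQyAAAAASRWd3d3ZVVVZmZVMREjVomqmIiau6iHd2ZmVUMgAAAAEkVmd4hlVERVVmUyERJGeZqZmrzLqXZmZmZlRDIRIiISNFZ3iHZUREVWZkIRETRnmZq83tyodlVmZmVUQyIzRDM0VniIdlQzRWZ2UyIRIkZ5q97/7Kh2VVZVVVVUMjRWZlVmeIiHZUM0V3ZUMyIRJGis3//sqHVVVVVVVmVDM1Z4d3d4iIh2QzRWZlREQyESR6ze7tuodlREREVmdkMzVomYd3eIiIZUREVmVUVEMhE2mru7qpl2VDMzRWd2UzNWiZiHd3iZhlVERVZVVVRCESV4iYiIiYZDIiNFZ3ZUM1Z4iId3eIh3ZURFVmVUREMhJGZ3ZmeIhkIREkVmZUM0VniIiIh3d3ZlREVWZVREQyIjRVVWZ3d1MhESRVVUQ0RWeJqqqZh3ZmVDNGd2VDMzMiI0VVZmdmUxARNEVEREVmd4m8zLqXZmVUM0aIZUMhERESNEVWZlQyEBEjREREVniIib3u3Kh2ZUMiRoh1IQAAAAEjRFVVQyEAEREjRFZ4iZiJre/tuXd2QxE2d2UQAAAAABI0RVQyEREiESJFZ4mamZms7u25d3dTECVmQwABEQAAASNERDIiIzMyIjRniaqqmavd3Kh3h2MQFFQxABIyIQABI0VUQ0RDMzMzNFZ4mqqpq7zLl3d4ZBACMhAAJEQyERI0VmVVZURERDM0VWeJqqmqu6mHZ3dkEAERAAE1VUMhI0VndneGVDRERERWZ3iZqqq7qHZmZlMQAAAAI0VmVDIjRXh3iZdTM0RERVZ3d4iZqrqXZlZlQgAAARE0VmZlQzNFZ3ial1MzRVREV3d2d4iZmHZVVVQxAAASIkVnd3dUMzRFaJmXQzRVVERXh2VVZmZmVVRERDEAACMzVniIiGVDIjRYiZdDNFVEM1d2VEMzMzRERERDMhABIzRXiZqphkMhEkZ4h0M0VUMjRVVDIhEREiM0REMzIREjNGiaq6qXVCEBJFZ2Q0VlQyJERDMhAAARIzREREQyERI0eau7uqh1MQACNFVERWVTEjMzMiERERIjRFVVVEIREjWKu7u6qHZDEAASM0REVDIRIiIiIiIzMzRVVVVVQxACNpu7uqmYdlUxAAERIiIiEAEREREiI0RERFZmZmVDEAJHq7upmId2ZlQhEAAAAAAAAAAAERIjNERERWZmZUMQAliqqpmId3dmZlQiEAAAAAAAAAAREiIjNEREVmZUQhATWJmpmIiId3d3dlQyIQAAAAABESIiIiIjMzNEVUQyISNXeJmZiIiId3d2ZmVDIRARIiM0RVQyIiIzMzNEQzMiNFZ3iZmqqpiHd3ZmZlQhEjRVVWd4h2QzIjMzMzREQzNFVmeJq7y6mIiHdmZmVCEjRmZmeKqqh1RDNEMzM0RERFVmd4ms3cqYiIh2ZmZTISNWd3eJq7uodlRERDMzRVVVVneIeJvNuoiIiHZmZVMiJFeIiIiaqpiHZURUQzM0VVVniJiImry5iImYdlVVQzI0Z4mZmIiId4h1VERDMzNERWeJmYiJq6mIiZl2VERDMzVniaqph3ZneHZUREQzMzREV4mZiImZmYiZqXZEREQ0RWeJq7mHZmd4dlRERDMzMzRWiZmYmYh4eJmpdUMzRERWZ4mquph3iIh2REVUQzMzM0V4iIiYd3ZmeJh1QzM0RVZ3eJqqmYmamXVFVVRDNEMzRWd4h3d3ZlVVZlQzMzNFZ3d4mqqZmaqpdVZmVUNERENFZ3d2Z3dmVDMzMyIzM0Vnd3iJqZmaqqh2Z3dlQ0RUREVmZlVmZmZUMiIRERIjRWeId4mZiJmqmHd4h2VDRVRDRWZURFVVVUMiIREREREkVnd3iIh4iZqpiImHZDRVVDM0VkRERERDMyIiIiIhERI1Zmd3d3eJqqmImZdUNGZUMjRUMzMzIiIiIjMyIzMyETRWZneHeJq7uZmal1M1dlMhIjMzMyIRESIzMzIzRVQiI1Zmd3iJq8y5iZmGQ0aHZCERIzQzIRESIzRDIiRWdkMzRWZmd5rM3KmImXUzRodkMhESNDIiIiNEVUMRJGeHVDM0VmZnis3MqHeHZDNGh2UyISIzIiM0RWZmZBAUZ4hkMzRFVVaKzMuod3ZTI0Z2VDMzIiIiNFZneIdlIRNXiHUyI0RERXqrqYdmVUMiRVVURFQyEBNWeId4mHUxE1eIdUIiMzM0eZmYZURDMhI0VVVWZUIAFGiZh3eIdUIjV4h2QyIiIiRniHZUMzMhEjRVZmd2UgAViZmHZmd2QzRneHZDIRERJGZ2ZUMzMyESRWZ3d3ZS"/>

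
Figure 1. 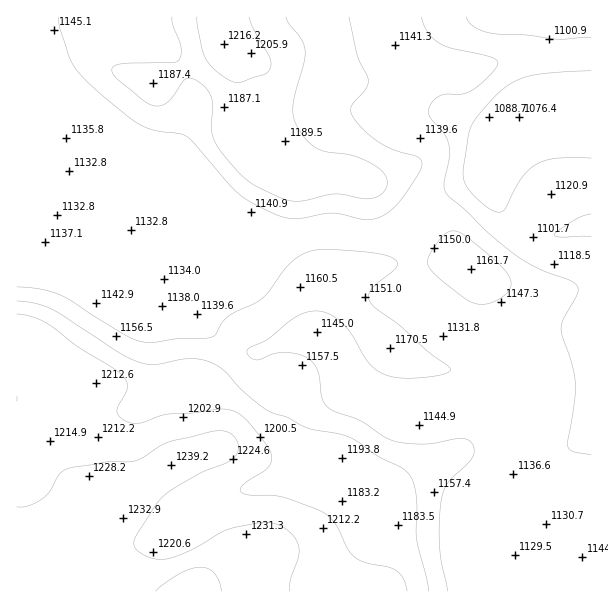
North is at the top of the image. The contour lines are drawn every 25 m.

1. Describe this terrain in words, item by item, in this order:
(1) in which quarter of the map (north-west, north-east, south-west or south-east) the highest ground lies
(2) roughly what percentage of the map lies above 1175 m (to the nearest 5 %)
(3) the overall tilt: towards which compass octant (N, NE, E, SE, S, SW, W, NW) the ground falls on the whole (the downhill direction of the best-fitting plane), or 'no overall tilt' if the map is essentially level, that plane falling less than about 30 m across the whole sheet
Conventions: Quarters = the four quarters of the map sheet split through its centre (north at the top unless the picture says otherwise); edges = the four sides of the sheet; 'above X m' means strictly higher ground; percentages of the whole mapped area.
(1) The highest point lies in the south-west quarter of the map.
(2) Ground above 1175 m makes up about 30 % of the sheet.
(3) Overall the map slopes down towards the north-east.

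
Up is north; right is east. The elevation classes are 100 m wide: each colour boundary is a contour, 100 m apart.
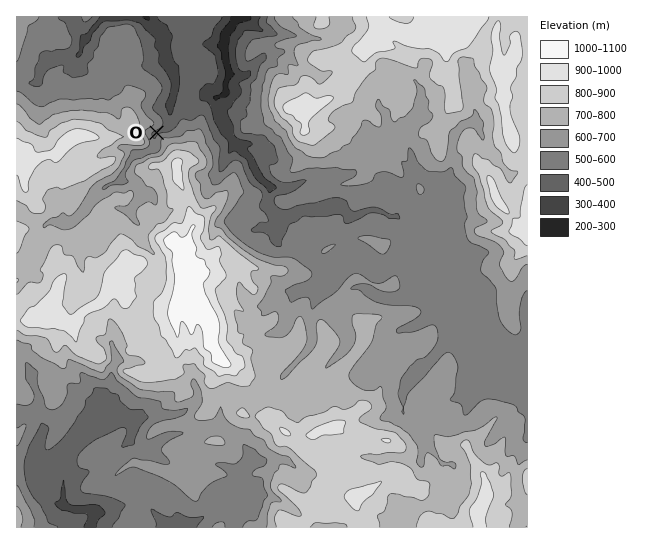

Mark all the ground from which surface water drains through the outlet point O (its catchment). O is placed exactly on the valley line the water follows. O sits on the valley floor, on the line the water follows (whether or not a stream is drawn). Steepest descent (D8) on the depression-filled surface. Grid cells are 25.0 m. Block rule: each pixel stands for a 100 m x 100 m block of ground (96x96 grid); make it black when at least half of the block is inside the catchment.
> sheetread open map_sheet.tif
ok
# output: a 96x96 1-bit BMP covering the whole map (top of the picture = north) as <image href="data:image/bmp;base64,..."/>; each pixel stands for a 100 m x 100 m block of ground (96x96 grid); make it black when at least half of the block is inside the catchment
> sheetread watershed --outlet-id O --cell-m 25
<image width="96" height="96" href="data:image/bmp;base64,Qk2+BAAAAAAAAD4AAAAoAAAAYAAAAGAAAAABAAEAAAAAAIAEAAATCwAAEwsAAAIAAAAAAAAA////AAAAAAAAAAAAAAAAAAAAAAAAAAAAAAAAAAAAAAAAAAAAAAAAAAAAAAAAAAAAAAAAAAAAAAAAAAAAAAAAAAAAAAAAAAAAAAAAAAAAAAAAAAAAAAAAAAAAAAAAAAAAAAAAAAAAAAAAAAAAAAAAAAAAAAAAAAAAAAAAAAAAAAAAAAAAAAAAAAAAAAAAAAAAAAAAAAAAAAAAAAAAAAAAAAAAAAAAAAAAAAAAAAAAAAAAAAAAAAAAAAAAAAAAAAAAAAAAAAAAAAAAAAAAAAAAAAAAAAAAAAAAAAAAAAAAAAAAAAAAAAAAAAAAAAAAAAAAAAAAAAAAAAAAAAAAAAAAAAAAAAAAAAAAAAAAAAAAAAAAAAAAAAAAAAAAAAAAAAAAAAAAAAAAAAAAAAAAAAAAAAAAAAAAAAAAAAAAAAAAAAAAAAAAAAAAAAAAAAAAAAAAAAAAAAAAAAAAAAAAAAAAAAAAAAAAAAAAAAAAAAAAAAAAAAAAAAAAAAAAAAAAAAAAAAAAAAAAAAAAAAAAAAAAAAAAAAAAAAAAAAAAAAAAAAAAAAAAAAAAAAAAAAAAAAAAAAAAAAAAAAAAAAAAAAAAAAAAAAAAAAAAAAAAAAAAAAAAQAAAAAAAAAAAAAD94AAAAAAAAAAAAAD/8AAAAAAAAAAAAAD//AAAAAAAAAAAAAD//wB+AAAAAAAAAAD//4//AAAAAAAAAAD//5//gAAAAAAAAAD/////gAAAAAAAAAD/////gAAAAAAAAAD/////gAAAAAAAAAD/////gAAAAAAAAAD/////gAAAAAAAAAD/////AAAAAAAAAAD////+AAAAAAAAAAD/////AAAAAAAAAAD/////AAAAAAAAAAD/////AAAAAAAAAAD/////gAAAAAAAAAD/////gAAAAAAAAAD/////gAAAAAAAAAD/////gAAAAAAAAAD/////gAAAAAAAAAD/////AAAAAAAAAAD/////AAAAAAAAAAD/////AAAAAAAAAAD////+AAAAAAAAAAD////+AAAAAAAAAAD////+AAAAAAAAAAD////8AAAAAAAAAAD////8AAAAAAAAAAD////8AAAAAAAAAACP///8AAAAAAAAAAAA///8AAAAAAAAAAAAf//4AAAAAAAAAAAAP//wAAAAAAAAAAAADAfgAAAAAAAAAAAAAAfAAAAAAAAAAAAAAAPAAAAAAAAAAAAAAAAAAAAAAAAAAAAAAAAAAAAAAAAAAAAAAAAAAAAAAAAAAAAAAAAAAAAAAAAAAAAAAAAAAAAAAAAAAAAAAAAAAAAAAAAAAAAAAAAAAAAAAAAAAAAAAAAAAAAAAAAAAAAAAAAAAAAAAAAAAAAAAAAAAAAAAAAAAAAAAAAAAAAAAAAAAAAAAAAAAAAAAAAAAAAAAAAAAAAAAAAAAAAAAAAAAAAAAAAAAAAAAAAAAAAAAAAAAAAAAAAAAAAAAAAAAAAAAAAAAAAAAAAAAAAAAAAAAAAAAAAAAAAAAAAAAAAAAAAAAAAAAAAAAAAAAAAAAAA="/>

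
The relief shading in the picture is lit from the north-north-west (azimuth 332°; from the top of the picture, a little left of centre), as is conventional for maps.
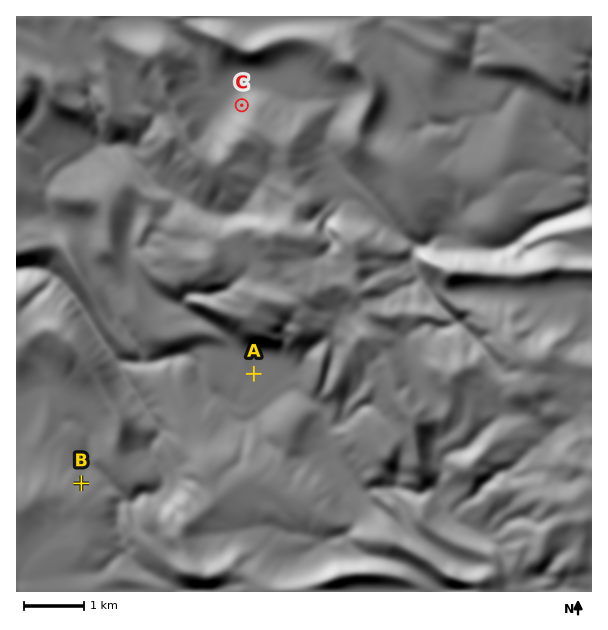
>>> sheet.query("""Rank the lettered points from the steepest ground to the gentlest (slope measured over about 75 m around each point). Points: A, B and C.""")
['C', 'B', 'A']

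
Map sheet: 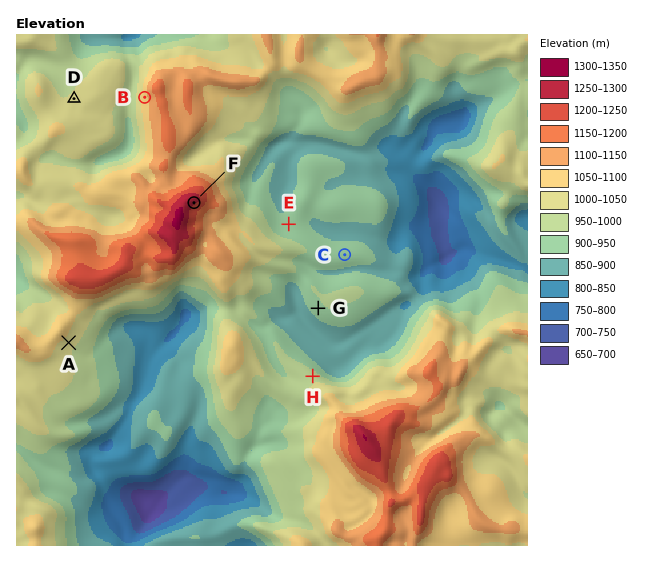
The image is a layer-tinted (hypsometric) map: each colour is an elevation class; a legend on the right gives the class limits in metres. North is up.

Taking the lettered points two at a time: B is above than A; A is above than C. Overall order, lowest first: C A B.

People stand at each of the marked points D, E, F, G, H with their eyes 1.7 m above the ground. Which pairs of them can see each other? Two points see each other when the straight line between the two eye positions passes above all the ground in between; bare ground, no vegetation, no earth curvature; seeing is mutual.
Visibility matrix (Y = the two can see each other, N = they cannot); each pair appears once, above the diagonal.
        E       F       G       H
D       N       N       N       N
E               Y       N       N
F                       Y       Y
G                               Y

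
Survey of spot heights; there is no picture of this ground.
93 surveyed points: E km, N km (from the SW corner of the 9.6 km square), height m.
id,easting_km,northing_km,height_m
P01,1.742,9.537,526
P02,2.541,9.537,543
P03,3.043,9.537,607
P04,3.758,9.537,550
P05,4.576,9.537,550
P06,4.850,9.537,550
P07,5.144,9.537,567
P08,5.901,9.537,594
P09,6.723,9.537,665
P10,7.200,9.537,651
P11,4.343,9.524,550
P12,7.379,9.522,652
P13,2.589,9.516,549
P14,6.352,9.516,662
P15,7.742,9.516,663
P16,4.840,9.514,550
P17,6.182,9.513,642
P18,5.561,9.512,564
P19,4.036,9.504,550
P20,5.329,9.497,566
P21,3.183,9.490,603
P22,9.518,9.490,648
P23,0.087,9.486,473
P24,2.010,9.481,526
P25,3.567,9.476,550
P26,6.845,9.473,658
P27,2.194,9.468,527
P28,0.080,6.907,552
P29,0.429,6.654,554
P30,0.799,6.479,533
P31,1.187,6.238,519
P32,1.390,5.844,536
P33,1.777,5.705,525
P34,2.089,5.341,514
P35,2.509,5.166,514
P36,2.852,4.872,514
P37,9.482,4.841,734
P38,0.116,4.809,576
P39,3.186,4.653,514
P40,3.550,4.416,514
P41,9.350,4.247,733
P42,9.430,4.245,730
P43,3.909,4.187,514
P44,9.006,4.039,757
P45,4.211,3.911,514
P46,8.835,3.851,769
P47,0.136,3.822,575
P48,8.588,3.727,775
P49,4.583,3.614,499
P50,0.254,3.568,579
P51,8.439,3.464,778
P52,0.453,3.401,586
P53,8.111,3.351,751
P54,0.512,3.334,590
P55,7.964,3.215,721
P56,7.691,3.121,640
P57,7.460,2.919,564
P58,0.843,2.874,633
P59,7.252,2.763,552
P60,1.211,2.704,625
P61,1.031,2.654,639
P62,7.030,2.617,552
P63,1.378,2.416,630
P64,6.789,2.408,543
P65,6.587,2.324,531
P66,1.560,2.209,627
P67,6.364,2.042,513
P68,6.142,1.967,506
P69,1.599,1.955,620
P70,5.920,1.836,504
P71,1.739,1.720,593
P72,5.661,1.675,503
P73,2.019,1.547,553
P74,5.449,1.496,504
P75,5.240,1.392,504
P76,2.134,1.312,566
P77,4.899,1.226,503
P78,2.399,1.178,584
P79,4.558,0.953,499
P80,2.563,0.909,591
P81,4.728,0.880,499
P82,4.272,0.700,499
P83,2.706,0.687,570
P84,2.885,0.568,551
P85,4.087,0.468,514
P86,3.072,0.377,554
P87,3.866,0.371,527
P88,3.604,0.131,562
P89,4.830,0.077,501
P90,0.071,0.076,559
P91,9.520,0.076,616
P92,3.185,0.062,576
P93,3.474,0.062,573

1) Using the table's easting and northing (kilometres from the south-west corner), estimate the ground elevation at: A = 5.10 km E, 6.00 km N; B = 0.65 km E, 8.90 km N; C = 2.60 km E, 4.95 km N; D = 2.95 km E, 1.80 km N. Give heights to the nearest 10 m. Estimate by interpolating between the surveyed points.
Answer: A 590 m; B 490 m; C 510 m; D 520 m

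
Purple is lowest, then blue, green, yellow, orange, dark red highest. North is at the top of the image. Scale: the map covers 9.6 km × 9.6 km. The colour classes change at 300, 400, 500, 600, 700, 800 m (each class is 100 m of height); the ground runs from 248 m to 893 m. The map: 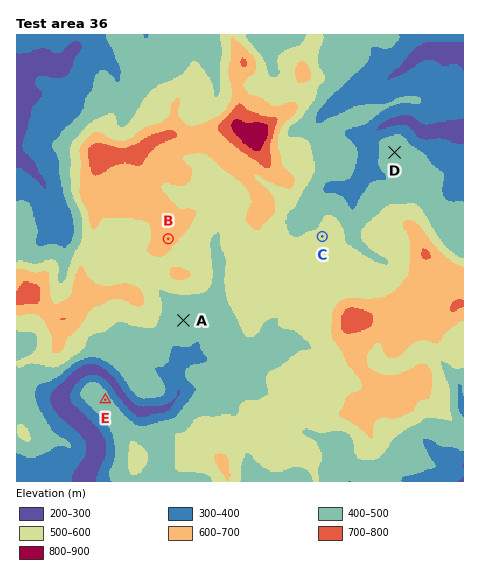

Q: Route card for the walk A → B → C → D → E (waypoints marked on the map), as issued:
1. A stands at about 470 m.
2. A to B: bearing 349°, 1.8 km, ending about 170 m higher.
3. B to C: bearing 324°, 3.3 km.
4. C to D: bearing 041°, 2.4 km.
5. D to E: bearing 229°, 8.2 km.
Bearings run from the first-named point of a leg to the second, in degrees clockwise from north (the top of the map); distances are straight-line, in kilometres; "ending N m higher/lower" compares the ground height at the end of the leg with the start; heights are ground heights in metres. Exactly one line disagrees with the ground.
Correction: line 3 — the bearing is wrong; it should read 89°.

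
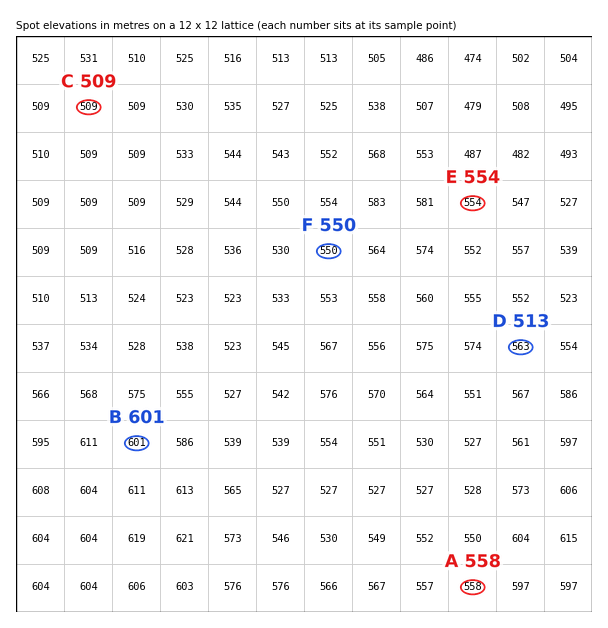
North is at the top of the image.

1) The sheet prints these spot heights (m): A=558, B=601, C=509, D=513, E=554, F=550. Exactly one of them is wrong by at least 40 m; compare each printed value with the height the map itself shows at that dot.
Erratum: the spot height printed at D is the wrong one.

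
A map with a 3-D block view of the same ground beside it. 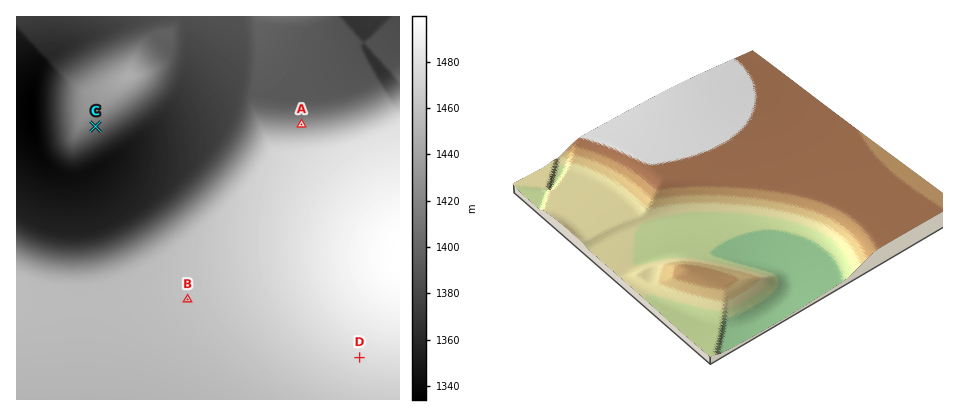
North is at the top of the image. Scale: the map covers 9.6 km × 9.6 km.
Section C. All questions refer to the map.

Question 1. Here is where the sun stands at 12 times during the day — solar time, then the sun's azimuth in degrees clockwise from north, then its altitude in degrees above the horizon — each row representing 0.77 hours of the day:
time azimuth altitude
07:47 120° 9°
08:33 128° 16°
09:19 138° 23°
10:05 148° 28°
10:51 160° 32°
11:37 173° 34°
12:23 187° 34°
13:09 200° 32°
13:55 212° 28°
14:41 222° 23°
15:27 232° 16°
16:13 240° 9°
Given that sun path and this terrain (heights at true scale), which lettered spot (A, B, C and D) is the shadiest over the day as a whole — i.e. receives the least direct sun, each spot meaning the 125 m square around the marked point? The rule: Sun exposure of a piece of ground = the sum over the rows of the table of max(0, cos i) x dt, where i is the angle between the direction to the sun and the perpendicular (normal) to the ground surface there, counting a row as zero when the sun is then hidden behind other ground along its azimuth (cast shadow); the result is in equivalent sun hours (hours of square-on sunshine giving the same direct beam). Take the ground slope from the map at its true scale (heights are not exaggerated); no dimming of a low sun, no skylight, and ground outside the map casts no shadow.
A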